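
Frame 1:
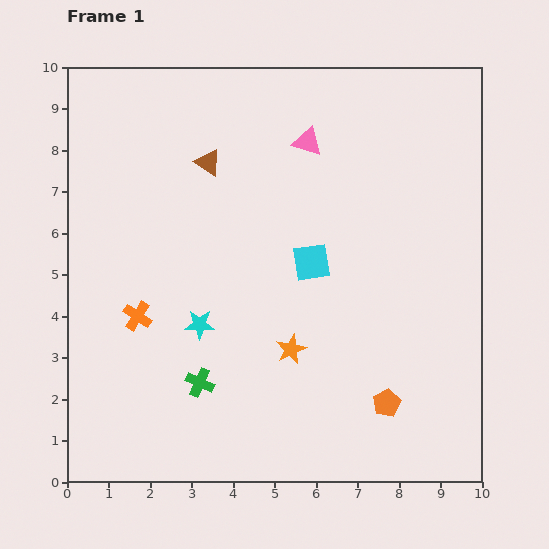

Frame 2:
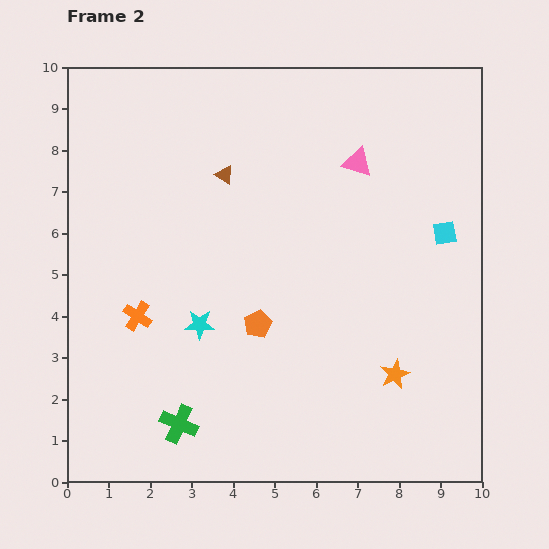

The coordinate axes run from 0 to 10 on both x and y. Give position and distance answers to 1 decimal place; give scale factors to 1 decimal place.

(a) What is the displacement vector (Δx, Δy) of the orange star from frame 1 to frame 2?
(2.5, -0.6)

The orange star was at (5.4, 3.2) in frame 1 and (7.9, 2.6) in frame 2.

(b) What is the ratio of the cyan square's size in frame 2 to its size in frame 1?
0.6×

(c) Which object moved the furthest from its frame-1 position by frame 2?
the orange pentagon

(moved 3.6; next 3.3)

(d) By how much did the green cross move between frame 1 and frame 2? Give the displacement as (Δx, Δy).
(-0.5, -1.0)

The green cross was at (3.2, 2.4) in frame 1 and (2.7, 1.4) in frame 2.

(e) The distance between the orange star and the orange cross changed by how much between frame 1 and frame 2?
+2.6

Distance in frame 1: 3.8. Distance in frame 2: 6.4.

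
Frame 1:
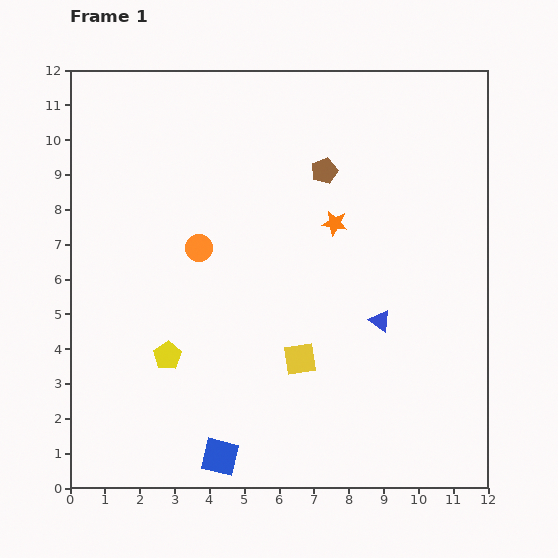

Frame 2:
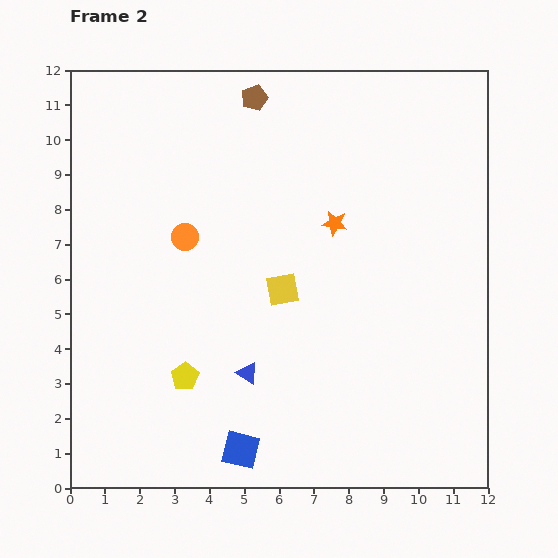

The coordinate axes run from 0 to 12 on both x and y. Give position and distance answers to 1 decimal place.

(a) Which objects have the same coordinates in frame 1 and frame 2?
the orange star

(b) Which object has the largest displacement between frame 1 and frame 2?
the blue triangle

(moved 4.1; next 2.9)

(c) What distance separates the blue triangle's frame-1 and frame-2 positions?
4.1

The blue triangle moved from (8.9, 4.8) to (5.1, 3.3), a distance of √(3.8² + 1.5²) ≈ 4.1.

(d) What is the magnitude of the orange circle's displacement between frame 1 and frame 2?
0.5

The orange circle moved from (3.7, 6.9) to (3.3, 7.2), a distance of √(0.4² + 0.3²) ≈ 0.5.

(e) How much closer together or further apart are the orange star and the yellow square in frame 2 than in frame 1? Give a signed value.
-1.6

Distance in frame 1: 4.0. Distance in frame 2: 2.4.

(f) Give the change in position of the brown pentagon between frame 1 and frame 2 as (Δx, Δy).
(-2.0, 2.1)

The brown pentagon was at (7.3, 9.1) in frame 1 and (5.3, 11.2) in frame 2.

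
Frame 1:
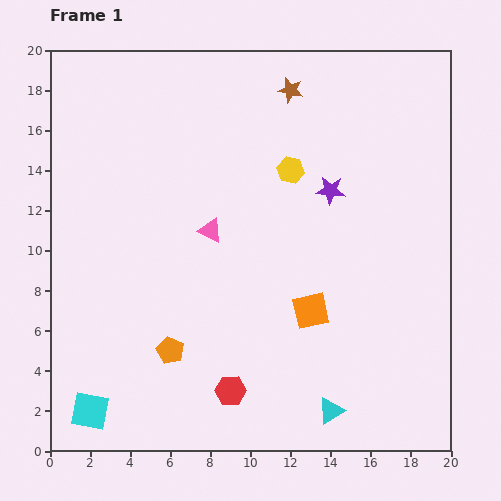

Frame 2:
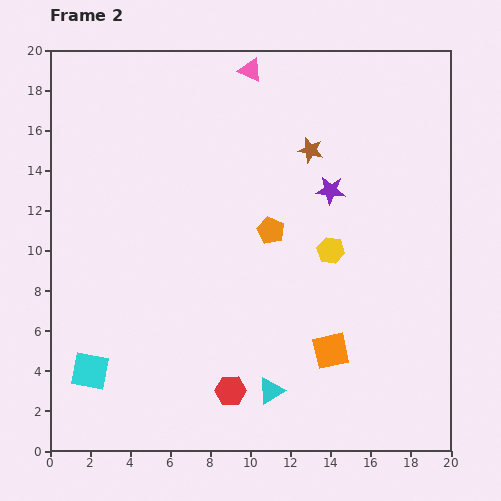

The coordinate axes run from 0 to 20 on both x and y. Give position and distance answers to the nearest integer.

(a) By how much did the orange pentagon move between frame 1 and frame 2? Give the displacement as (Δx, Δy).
(5, 6)

The orange pentagon was at (6, 5) in frame 1 and (11, 11) in frame 2.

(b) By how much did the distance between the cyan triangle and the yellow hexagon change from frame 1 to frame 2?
-4

Distance in frame 1: 12. Distance in frame 2: 8.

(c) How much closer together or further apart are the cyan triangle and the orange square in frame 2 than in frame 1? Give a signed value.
-1

Distance in frame 1: 5. Distance in frame 2: 4.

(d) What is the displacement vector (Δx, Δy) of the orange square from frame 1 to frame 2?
(1, -2)

The orange square was at (13, 7) in frame 1 and (14, 5) in frame 2.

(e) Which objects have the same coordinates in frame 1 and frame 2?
the purple star, the red hexagon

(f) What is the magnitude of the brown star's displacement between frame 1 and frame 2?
3

The brown star moved from (12, 18) to (13, 15), a distance of √(1² + 3²) ≈ 3.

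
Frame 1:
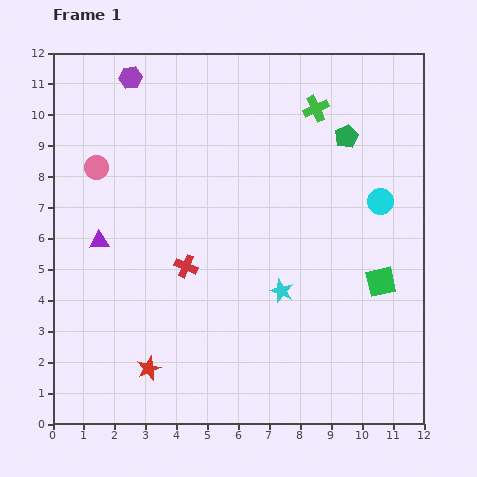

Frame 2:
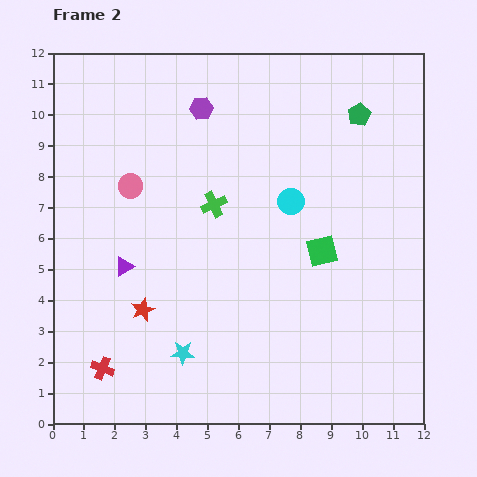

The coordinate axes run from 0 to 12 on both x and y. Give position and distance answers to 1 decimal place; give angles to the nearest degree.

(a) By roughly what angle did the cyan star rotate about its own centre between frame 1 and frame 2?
19° counter-clockwise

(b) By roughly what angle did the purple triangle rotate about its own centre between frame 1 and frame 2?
26° counter-clockwise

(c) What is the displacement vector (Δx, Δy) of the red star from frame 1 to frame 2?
(-0.2, 1.9)

The red star was at (3.1, 1.8) in frame 1 and (2.9, 3.7) in frame 2.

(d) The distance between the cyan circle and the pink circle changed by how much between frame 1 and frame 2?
-4.1

Distance in frame 1: 9.3. Distance in frame 2: 5.2.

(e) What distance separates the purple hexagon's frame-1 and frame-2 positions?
2.5

The purple hexagon moved from (2.5, 11.2) to (4.8, 10.2), a distance of √(2.3² + 1.0²) ≈ 2.5.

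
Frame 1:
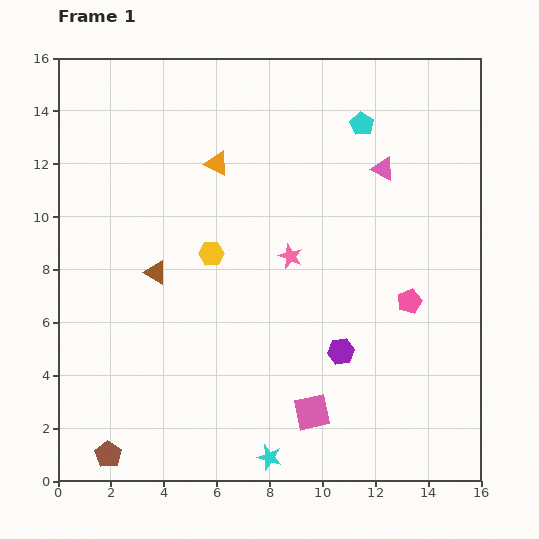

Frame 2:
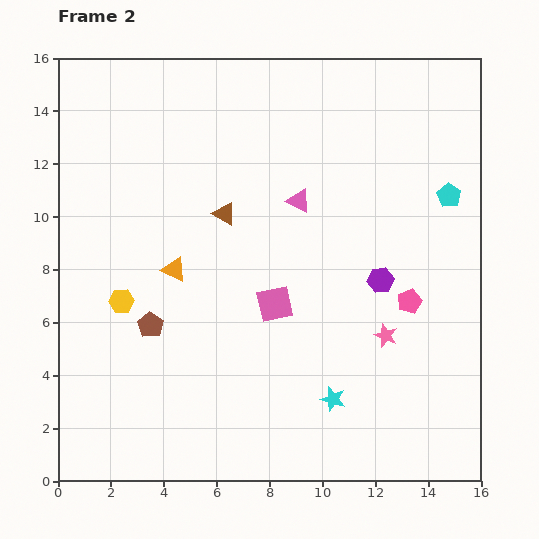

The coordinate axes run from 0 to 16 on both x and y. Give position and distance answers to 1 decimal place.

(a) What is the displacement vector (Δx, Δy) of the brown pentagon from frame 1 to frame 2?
(1.6, 4.9)

The brown pentagon was at (1.9, 1.0) in frame 1 and (3.5, 5.9) in frame 2.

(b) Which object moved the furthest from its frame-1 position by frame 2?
the brown pentagon

(moved 5.2; next 4.7)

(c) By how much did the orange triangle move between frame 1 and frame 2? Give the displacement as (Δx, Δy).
(-1.6, -4.0)

The orange triangle was at (6.0, 12.0) in frame 1 and (4.4, 8.0) in frame 2.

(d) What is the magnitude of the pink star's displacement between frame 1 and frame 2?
4.7

The pink star moved from (8.8, 8.5) to (12.4, 5.5), a distance of √(3.6² + 3.0²) ≈ 4.7.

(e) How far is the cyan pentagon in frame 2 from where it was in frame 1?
4.3

The cyan pentagon moved from (11.5, 13.5) to (14.8, 10.8), a distance of √(3.3² + 2.7²) ≈ 4.3.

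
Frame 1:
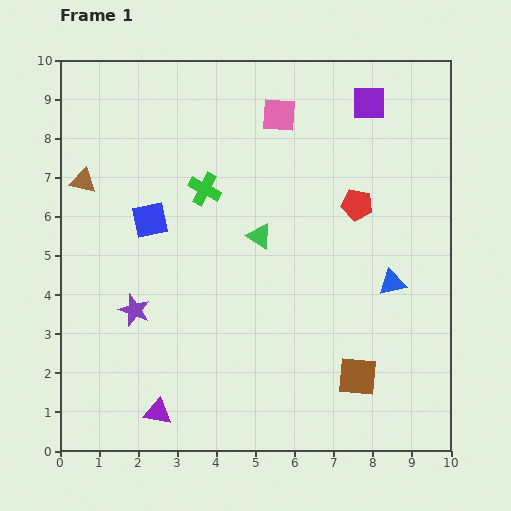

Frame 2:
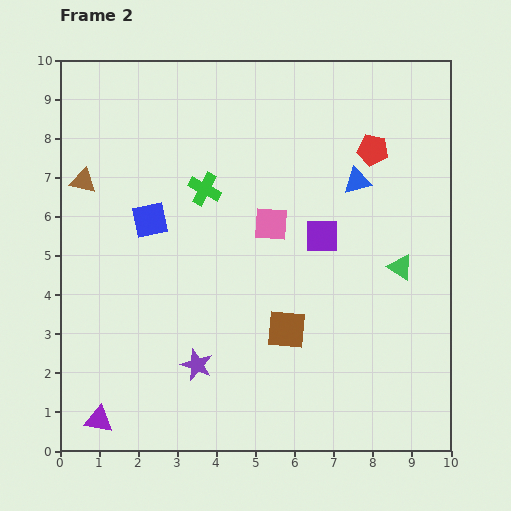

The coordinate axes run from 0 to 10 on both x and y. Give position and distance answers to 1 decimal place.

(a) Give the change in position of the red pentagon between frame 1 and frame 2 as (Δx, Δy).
(0.4, 1.4)

The red pentagon was at (7.6, 6.3) in frame 1 and (8.0, 7.7) in frame 2.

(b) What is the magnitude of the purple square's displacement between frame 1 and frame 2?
3.6

The purple square moved from (7.9, 8.9) to (6.7, 5.5), a distance of √(1.2² + 3.4²) ≈ 3.6.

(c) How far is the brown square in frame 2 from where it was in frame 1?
2.2

The brown square moved from (7.6, 1.9) to (5.8, 3.1), a distance of √(1.8² + 1.2²) ≈ 2.2.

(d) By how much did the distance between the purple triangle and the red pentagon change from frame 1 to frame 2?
+2.4

Distance in frame 1: 7.4. Distance in frame 2: 9.8.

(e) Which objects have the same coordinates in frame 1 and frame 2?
the brown triangle, the green cross, the blue square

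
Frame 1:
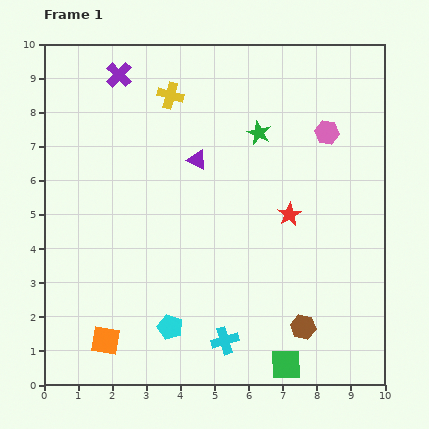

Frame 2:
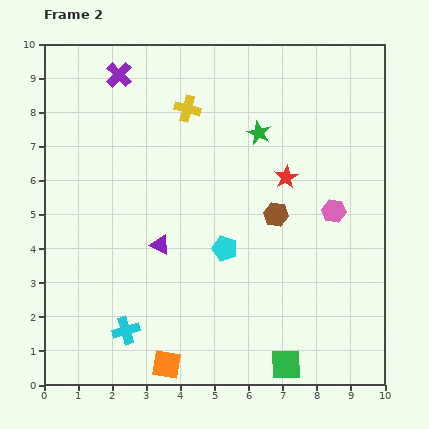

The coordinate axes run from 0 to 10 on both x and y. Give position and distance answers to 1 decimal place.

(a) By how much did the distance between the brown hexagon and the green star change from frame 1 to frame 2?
-3.3

Distance in frame 1: 5.8. Distance in frame 2: 2.5.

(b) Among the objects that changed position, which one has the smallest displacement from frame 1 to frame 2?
the yellow cross

(moved 0.6)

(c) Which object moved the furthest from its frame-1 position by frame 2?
the brown hexagon

(moved 3.4; next 2.9)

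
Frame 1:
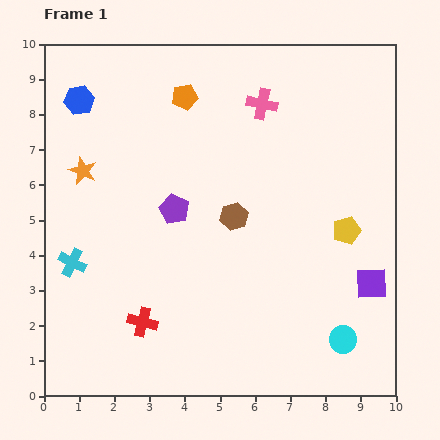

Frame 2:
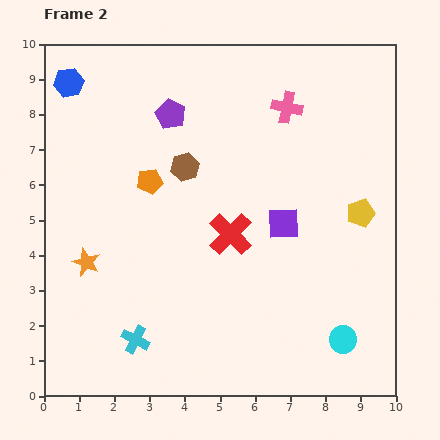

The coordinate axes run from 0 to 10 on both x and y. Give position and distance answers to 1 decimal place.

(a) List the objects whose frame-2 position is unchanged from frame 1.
the cyan circle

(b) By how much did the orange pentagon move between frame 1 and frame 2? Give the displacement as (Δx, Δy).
(-1.0, -2.4)

The orange pentagon was at (4.0, 8.5) in frame 1 and (3.0, 6.1) in frame 2.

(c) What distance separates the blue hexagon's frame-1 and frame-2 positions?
0.6

The blue hexagon moved from (1.0, 8.4) to (0.7, 8.9), a distance of √(0.3² + 0.5²) ≈ 0.6.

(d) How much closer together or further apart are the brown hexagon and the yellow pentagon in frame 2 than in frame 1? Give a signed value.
+2.0

Distance in frame 1: 3.2. Distance in frame 2: 5.2.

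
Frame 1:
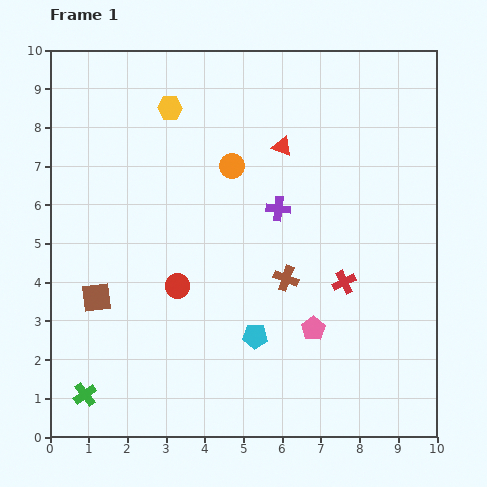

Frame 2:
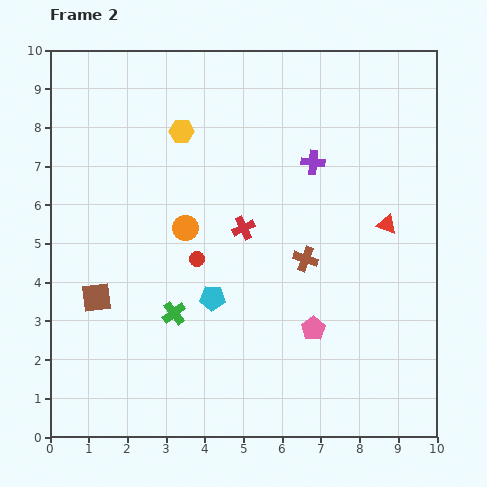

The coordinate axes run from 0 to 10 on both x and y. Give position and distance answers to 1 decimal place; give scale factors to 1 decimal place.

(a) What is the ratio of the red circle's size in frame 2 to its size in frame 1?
0.6×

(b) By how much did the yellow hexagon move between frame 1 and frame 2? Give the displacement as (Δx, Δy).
(0.3, -0.6)

The yellow hexagon was at (3.1, 8.5) in frame 1 and (3.4, 7.9) in frame 2.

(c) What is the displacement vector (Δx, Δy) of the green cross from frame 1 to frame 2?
(2.3, 2.1)

The green cross was at (0.9, 1.1) in frame 1 and (3.2, 3.2) in frame 2.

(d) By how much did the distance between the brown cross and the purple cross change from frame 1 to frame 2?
+0.7

Distance in frame 1: 1.8. Distance in frame 2: 2.5.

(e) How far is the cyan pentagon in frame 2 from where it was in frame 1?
1.5

The cyan pentagon moved from (5.3, 2.6) to (4.2, 3.6), a distance of √(1.1² + 1.0²) ≈ 1.5.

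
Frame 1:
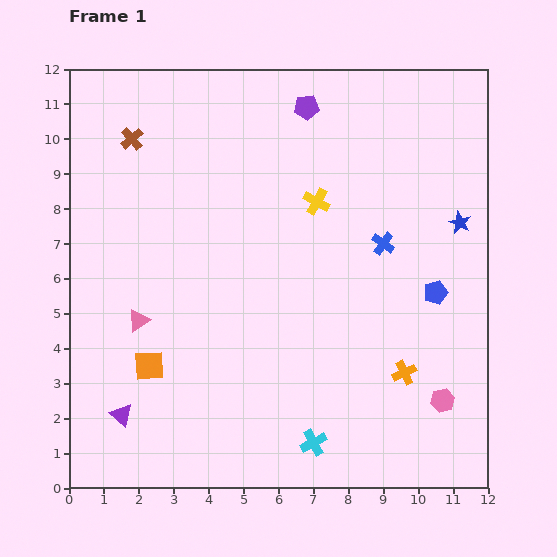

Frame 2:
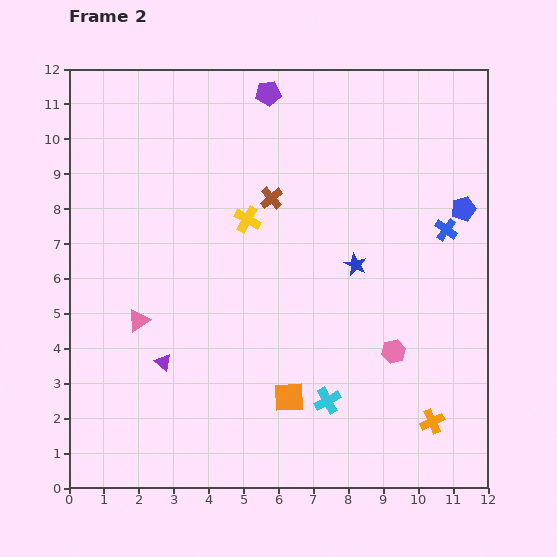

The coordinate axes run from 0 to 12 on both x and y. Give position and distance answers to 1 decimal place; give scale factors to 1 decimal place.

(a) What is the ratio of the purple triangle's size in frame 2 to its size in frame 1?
0.7×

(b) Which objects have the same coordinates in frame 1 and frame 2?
the pink triangle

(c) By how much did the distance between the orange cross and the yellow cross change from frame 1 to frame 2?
+2.4

Distance in frame 1: 5.5. Distance in frame 2: 7.9.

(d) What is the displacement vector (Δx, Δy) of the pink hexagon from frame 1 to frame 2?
(-1.4, 1.4)

The pink hexagon was at (10.7, 2.5) in frame 1 and (9.3, 3.9) in frame 2.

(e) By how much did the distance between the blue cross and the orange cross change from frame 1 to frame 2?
+1.8

Distance in frame 1: 3.7. Distance in frame 2: 5.5.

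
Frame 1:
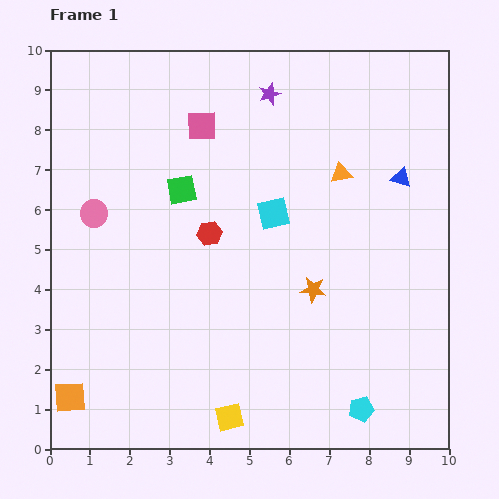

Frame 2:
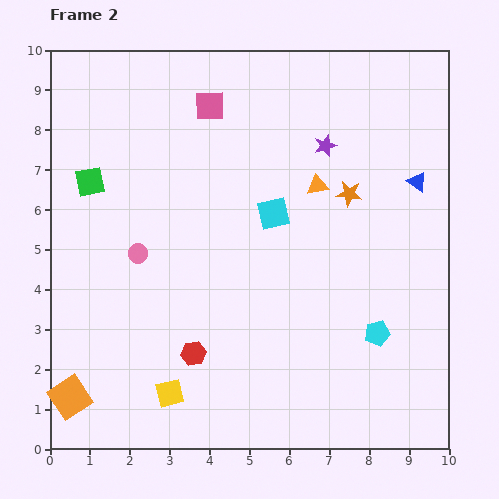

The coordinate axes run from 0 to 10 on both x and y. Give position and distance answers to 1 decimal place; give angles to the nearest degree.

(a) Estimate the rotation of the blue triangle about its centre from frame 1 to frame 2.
17° clockwise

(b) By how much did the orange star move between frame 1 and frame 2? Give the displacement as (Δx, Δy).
(0.9, 2.4)

The orange star was at (6.6, 4.0) in frame 1 and (7.5, 6.4) in frame 2.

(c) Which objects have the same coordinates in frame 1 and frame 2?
the cyan square, the orange square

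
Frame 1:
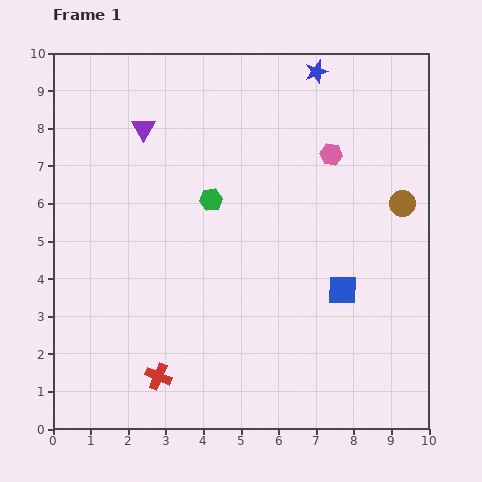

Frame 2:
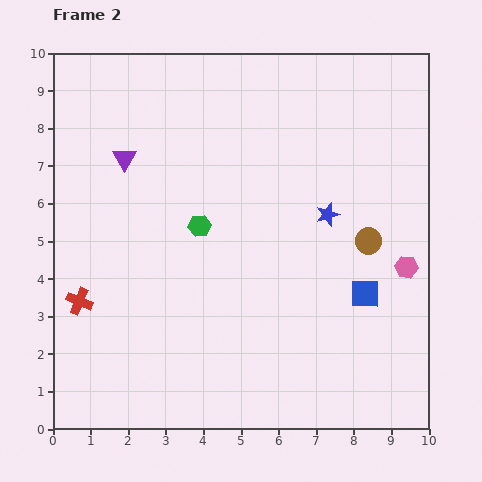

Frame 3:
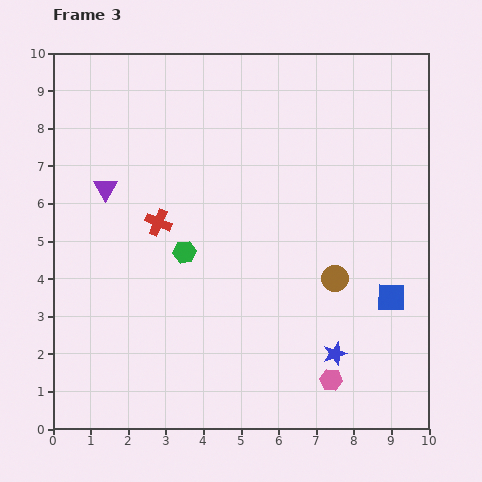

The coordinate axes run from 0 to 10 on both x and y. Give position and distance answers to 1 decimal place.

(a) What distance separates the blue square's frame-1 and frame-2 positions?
0.6

The blue square moved from (7.7, 3.7) to (8.3, 3.6), a distance of √(0.6² + 0.1²) ≈ 0.6.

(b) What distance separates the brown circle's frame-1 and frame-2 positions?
1.3

The brown circle moved from (9.3, 6.0) to (8.4, 5.0), a distance of √(0.9² + 1.0²) ≈ 1.3.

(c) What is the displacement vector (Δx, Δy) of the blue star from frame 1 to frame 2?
(0.3, -3.8)

The blue star was at (7.0, 9.5) in frame 1 and (7.3, 5.7) in frame 2.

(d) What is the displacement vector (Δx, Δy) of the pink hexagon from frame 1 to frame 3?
(0.0, -6.0)

The pink hexagon was at (7.4, 7.3) in frame 1 and (7.4, 1.3) in frame 3.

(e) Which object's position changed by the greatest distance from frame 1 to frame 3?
the blue star

(moved 7.5; next 6.0)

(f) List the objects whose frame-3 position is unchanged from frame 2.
none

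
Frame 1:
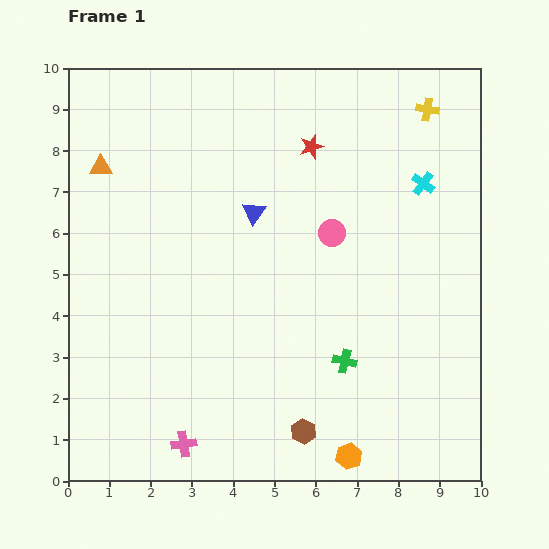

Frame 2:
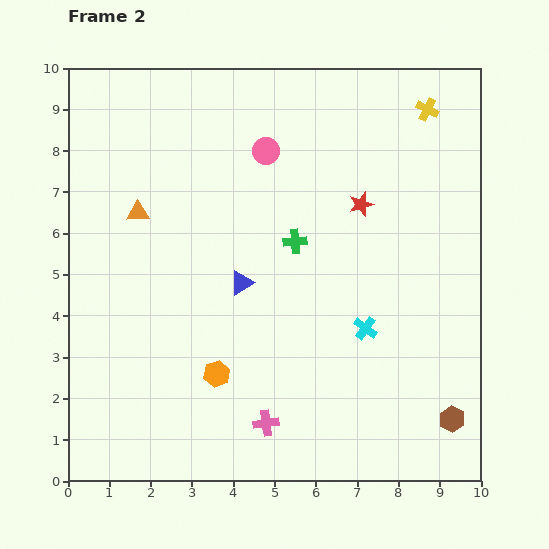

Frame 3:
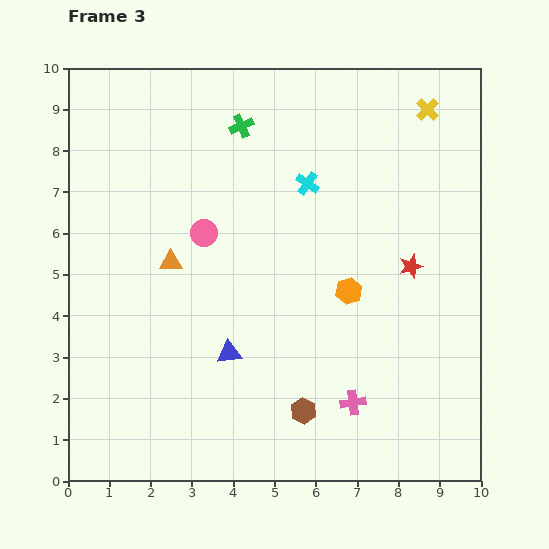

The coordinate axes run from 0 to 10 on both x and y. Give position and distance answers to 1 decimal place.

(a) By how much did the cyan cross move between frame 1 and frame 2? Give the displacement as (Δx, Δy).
(-1.4, -3.5)

The cyan cross was at (8.6, 7.2) in frame 1 and (7.2, 3.7) in frame 2.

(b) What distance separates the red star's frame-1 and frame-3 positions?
3.8

The red star moved from (5.9, 8.1) to (8.3, 5.2), a distance of √(2.4² + 2.9²) ≈ 3.8.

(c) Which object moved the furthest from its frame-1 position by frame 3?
the green cross

(moved 6.2; next 4.2)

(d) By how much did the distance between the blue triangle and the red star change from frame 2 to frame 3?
+1.4

Distance in frame 2: 3.5. Distance in frame 3: 4.9.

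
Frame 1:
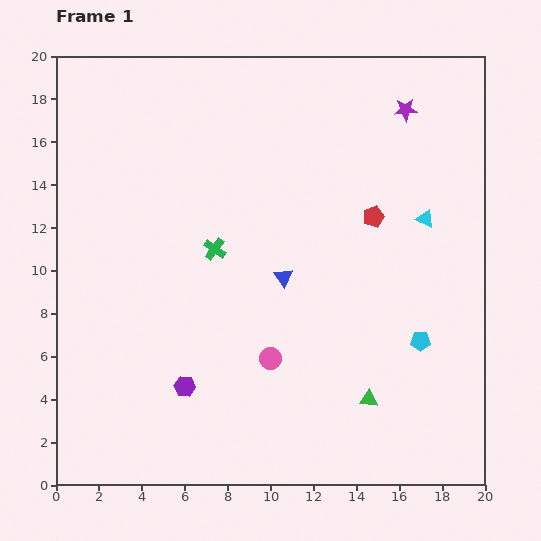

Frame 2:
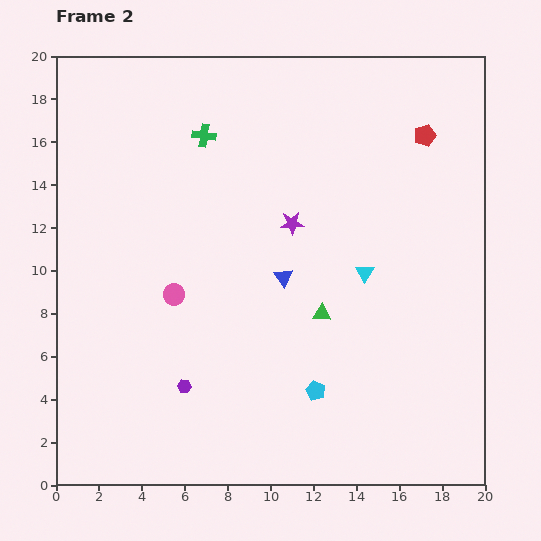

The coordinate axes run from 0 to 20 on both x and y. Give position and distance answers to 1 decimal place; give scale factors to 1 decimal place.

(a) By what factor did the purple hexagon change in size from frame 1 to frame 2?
0.7×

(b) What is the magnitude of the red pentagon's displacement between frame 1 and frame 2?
4.5

The red pentagon moved from (14.8, 12.5) to (17.2, 16.3), a distance of √(2.4² + 3.8²) ≈ 4.5.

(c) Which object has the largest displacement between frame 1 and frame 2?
the purple star

(moved 7.5; next 5.4)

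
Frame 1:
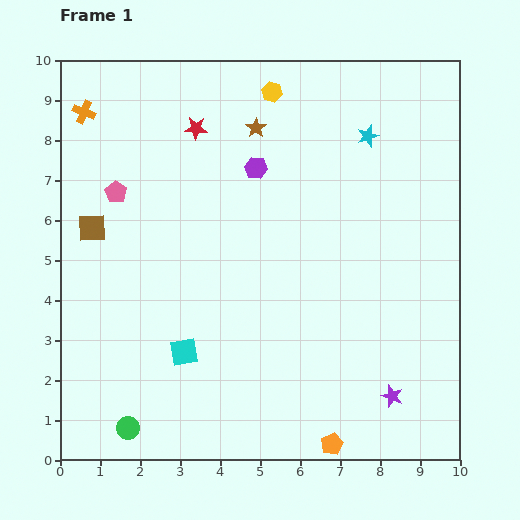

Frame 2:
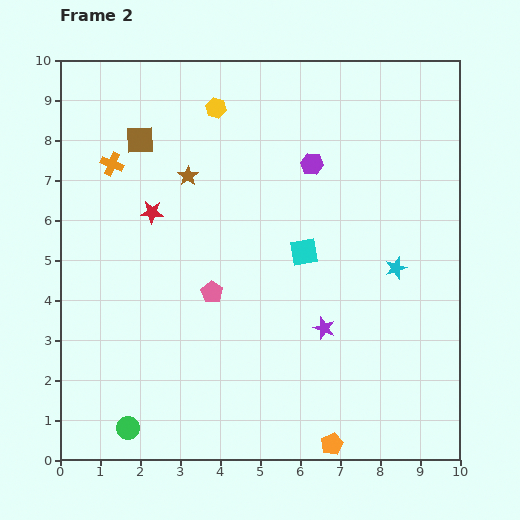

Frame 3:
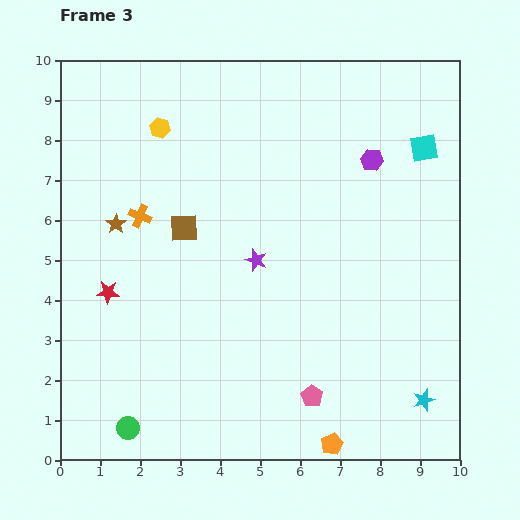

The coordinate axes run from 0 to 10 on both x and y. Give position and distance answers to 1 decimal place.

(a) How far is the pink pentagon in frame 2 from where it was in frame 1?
3.5

The pink pentagon moved from (1.4, 6.7) to (3.8, 4.2), a distance of √(2.4² + 2.5²) ≈ 3.5.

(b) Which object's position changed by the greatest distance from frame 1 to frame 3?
the cyan square

(moved 7.9; next 7.1)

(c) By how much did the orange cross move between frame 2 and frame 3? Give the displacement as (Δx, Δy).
(0.7, -1.3)

The orange cross was at (1.3, 7.4) in frame 2 and (2.0, 6.1) in frame 3.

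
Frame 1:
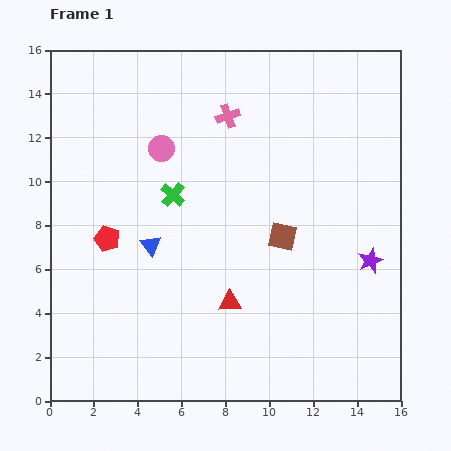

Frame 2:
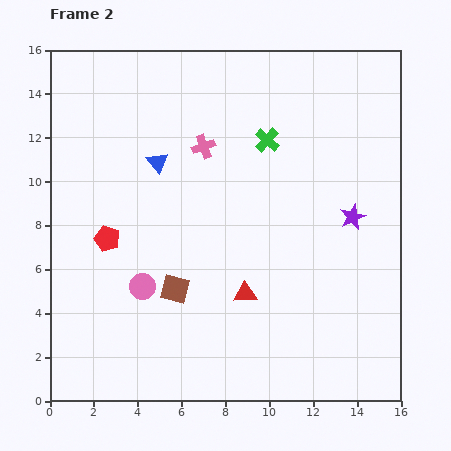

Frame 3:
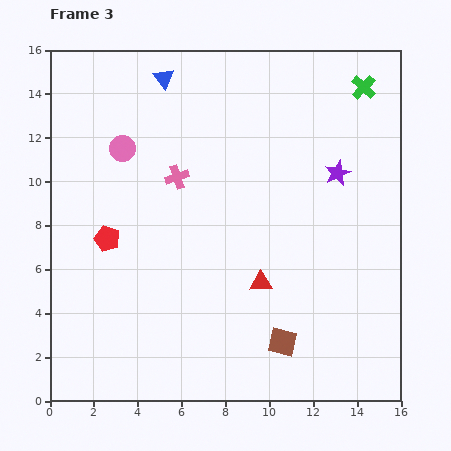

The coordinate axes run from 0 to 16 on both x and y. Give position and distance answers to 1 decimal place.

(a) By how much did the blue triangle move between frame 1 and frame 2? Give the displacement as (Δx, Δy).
(0.3, 3.8)

The blue triangle was at (4.6, 7.1) in frame 1 and (4.9, 10.9) in frame 2.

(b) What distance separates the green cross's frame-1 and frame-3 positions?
10.0

The green cross moved from (5.6, 9.4) to (14.3, 14.3), a distance of √(8.7² + 4.9²) ≈ 10.0.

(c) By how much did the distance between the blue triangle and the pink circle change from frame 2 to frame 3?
-2.0

Distance in frame 2: 5.7. Distance in frame 3: 3.7.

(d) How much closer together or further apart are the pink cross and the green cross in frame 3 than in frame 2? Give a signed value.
+6.5

Distance in frame 2: 2.9. Distance in frame 3: 9.4.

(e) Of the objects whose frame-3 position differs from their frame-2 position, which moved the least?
the red triangle

(moved 0.9)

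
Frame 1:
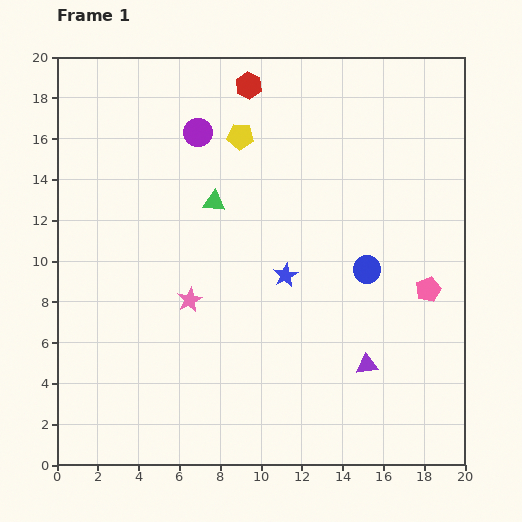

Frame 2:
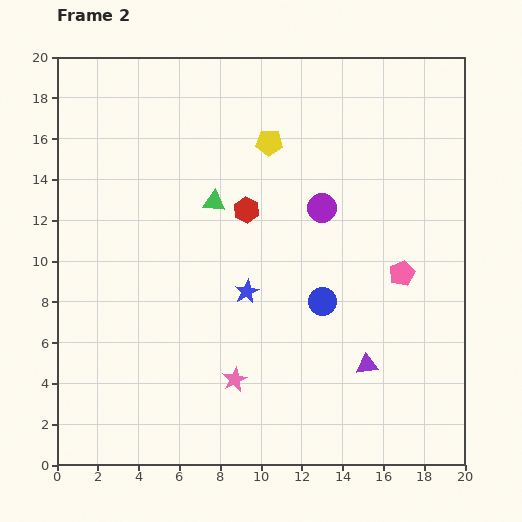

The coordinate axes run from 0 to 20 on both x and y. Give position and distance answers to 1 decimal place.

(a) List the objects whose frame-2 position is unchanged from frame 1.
the purple triangle, the green triangle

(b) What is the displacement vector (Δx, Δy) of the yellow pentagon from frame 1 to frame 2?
(1.4, -0.3)

The yellow pentagon was at (9.0, 16.1) in frame 1 and (10.4, 15.8) in frame 2.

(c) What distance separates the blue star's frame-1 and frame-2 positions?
2.1

The blue star moved from (11.2, 9.3) to (9.3, 8.5), a distance of √(1.9² + 0.8²) ≈ 2.1.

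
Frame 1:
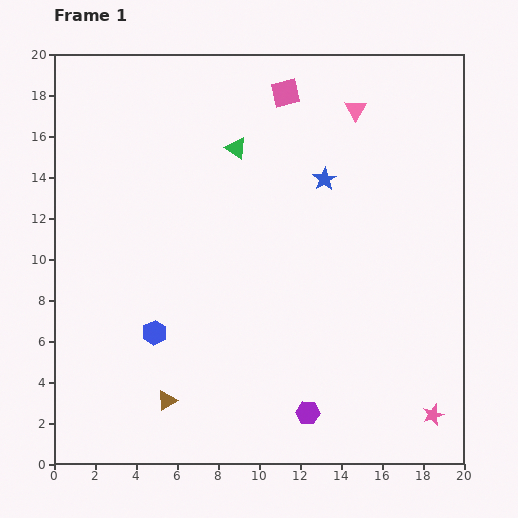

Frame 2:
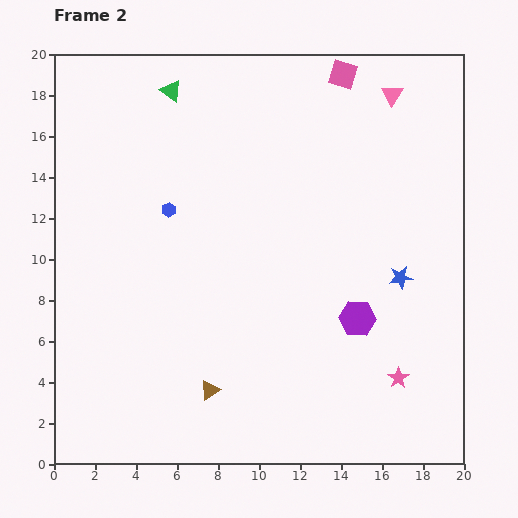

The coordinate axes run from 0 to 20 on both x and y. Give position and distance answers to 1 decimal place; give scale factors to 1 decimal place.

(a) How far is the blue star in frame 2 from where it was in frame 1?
6.1

The blue star moved from (13.2, 13.9) to (16.9, 9.1), a distance of √(3.7² + 4.8²) ≈ 6.1.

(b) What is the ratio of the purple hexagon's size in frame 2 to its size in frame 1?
1.5×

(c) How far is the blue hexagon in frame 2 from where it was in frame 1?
6.0

The blue hexagon moved from (4.9, 6.4) to (5.6, 12.4), a distance of √(0.7² + 6.0²) ≈ 6.0.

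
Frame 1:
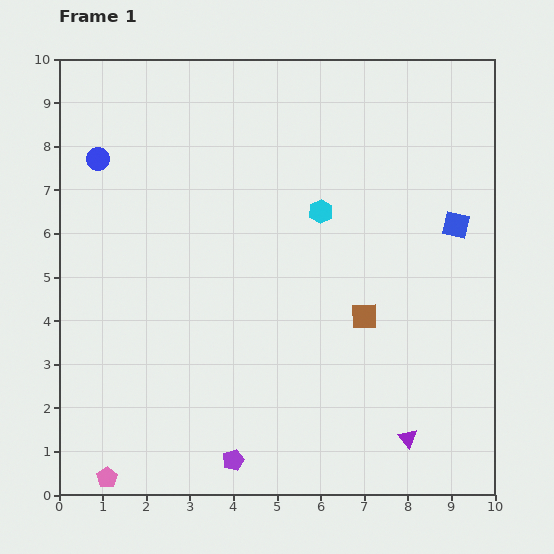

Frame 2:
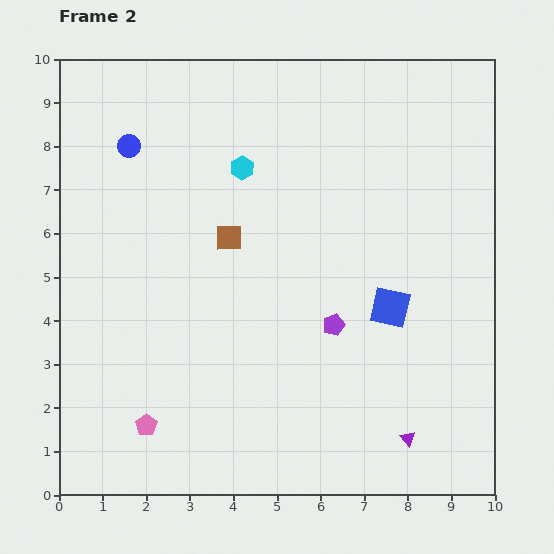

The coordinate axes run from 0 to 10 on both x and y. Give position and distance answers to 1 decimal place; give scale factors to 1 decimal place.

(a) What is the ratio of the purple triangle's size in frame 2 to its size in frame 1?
0.8×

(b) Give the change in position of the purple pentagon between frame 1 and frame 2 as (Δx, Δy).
(2.3, 3.1)

The purple pentagon was at (4.0, 0.8) in frame 1 and (6.3, 3.9) in frame 2.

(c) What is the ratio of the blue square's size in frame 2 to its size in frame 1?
1.5×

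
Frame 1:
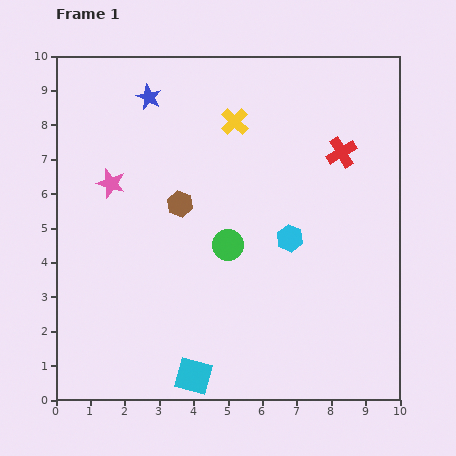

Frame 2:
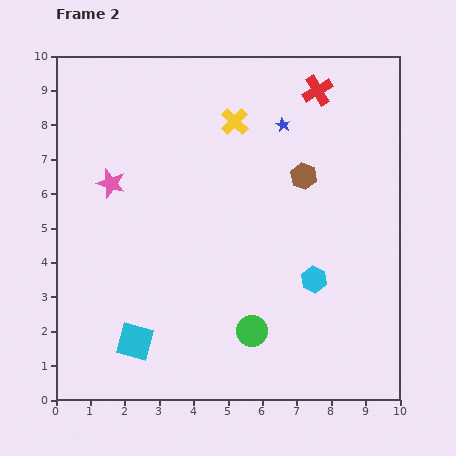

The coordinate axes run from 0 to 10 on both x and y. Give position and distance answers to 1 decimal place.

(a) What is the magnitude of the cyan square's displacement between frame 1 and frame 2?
2.0

The cyan square moved from (4.0, 0.7) to (2.3, 1.7), a distance of √(1.7² + 1.0²) ≈ 2.0.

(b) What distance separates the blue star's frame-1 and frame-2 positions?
4.0

The blue star moved from (2.7, 8.8) to (6.6, 8.0), a distance of √(3.9² + 0.8²) ≈ 4.0.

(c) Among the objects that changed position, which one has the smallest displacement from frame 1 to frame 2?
the cyan hexagon

(moved 1.4)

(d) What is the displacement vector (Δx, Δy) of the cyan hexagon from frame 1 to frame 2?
(0.7, -1.2)

The cyan hexagon was at (6.8, 4.7) in frame 1 and (7.5, 3.5) in frame 2.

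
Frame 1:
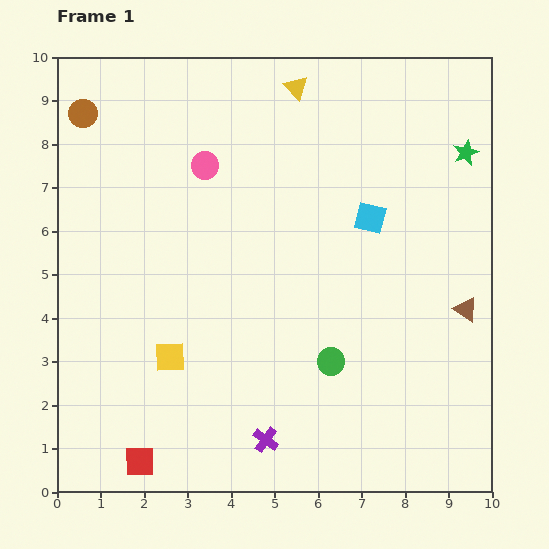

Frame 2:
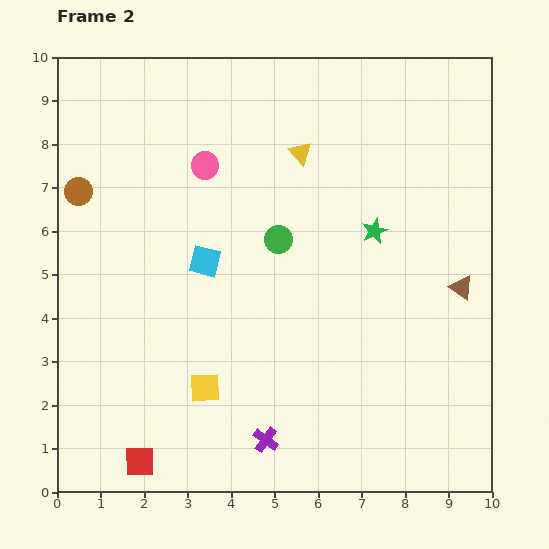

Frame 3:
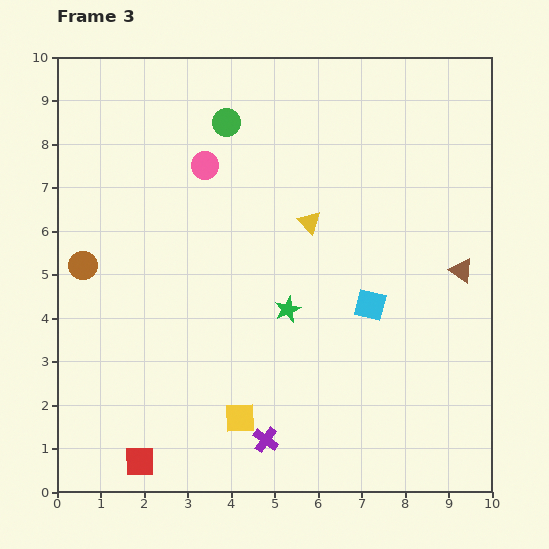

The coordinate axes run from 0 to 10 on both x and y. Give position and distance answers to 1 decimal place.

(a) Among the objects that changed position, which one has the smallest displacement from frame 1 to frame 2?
the brown triangle

(moved 0.5)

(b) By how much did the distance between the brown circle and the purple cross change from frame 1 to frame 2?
-1.5

Distance in frame 1: 8.6. Distance in frame 2: 7.1.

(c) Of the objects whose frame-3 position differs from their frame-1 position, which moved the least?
the brown triangle

(moved 0.9)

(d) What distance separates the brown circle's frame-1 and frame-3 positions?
3.5

The brown circle moved from (0.6, 8.7) to (0.6, 5.2), a distance of √(0.0² + 3.5²) ≈ 3.5.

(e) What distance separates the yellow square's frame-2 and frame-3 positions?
1.1

The yellow square moved from (3.4, 2.4) to (4.2, 1.7), a distance of √(0.8² + 0.7²) ≈ 1.1.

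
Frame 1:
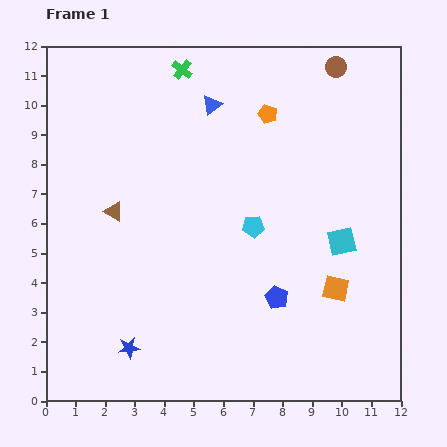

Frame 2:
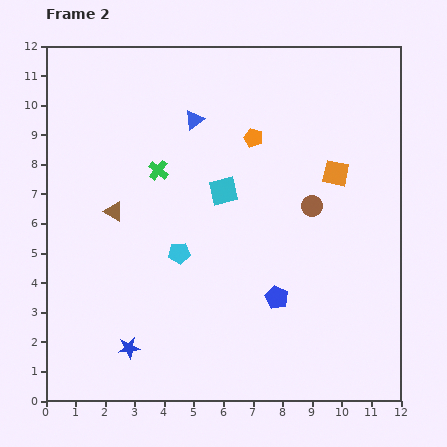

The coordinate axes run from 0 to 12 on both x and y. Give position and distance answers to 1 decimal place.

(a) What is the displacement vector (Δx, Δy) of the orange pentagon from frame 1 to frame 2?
(-0.5, -0.8)

The orange pentagon was at (7.5, 9.7) in frame 1 and (7.0, 8.9) in frame 2.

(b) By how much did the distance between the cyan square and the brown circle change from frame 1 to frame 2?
-2.9

Distance in frame 1: 5.9. Distance in frame 2: 3.0.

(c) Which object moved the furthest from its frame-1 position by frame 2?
the brown circle

(moved 4.8; next 4.3)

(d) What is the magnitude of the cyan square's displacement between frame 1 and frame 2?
4.3

The cyan square moved from (10.0, 5.4) to (6.0, 7.1), a distance of √(4.0² + 1.7²) ≈ 4.3.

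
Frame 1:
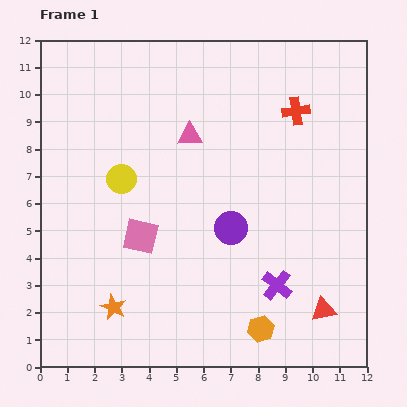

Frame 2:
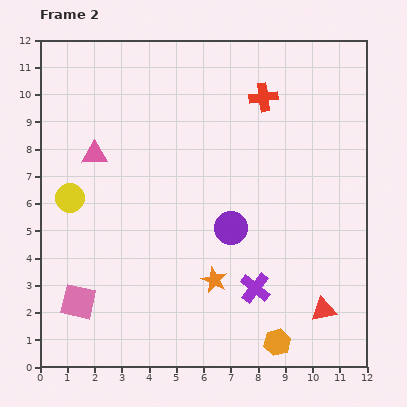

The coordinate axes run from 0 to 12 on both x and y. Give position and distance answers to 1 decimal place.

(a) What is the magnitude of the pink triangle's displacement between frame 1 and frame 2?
3.6

The pink triangle moved from (5.5, 8.5) to (2.0, 7.8), a distance of √(3.5² + 0.7²) ≈ 3.6.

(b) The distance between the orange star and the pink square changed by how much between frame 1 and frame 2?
+2.3

Distance in frame 1: 2.8. Distance in frame 2: 5.1.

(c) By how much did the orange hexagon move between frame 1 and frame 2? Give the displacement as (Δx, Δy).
(0.6, -0.5)

The orange hexagon was at (8.1, 1.4) in frame 1 and (8.7, 0.9) in frame 2.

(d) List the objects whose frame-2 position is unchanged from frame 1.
the purple circle, the red triangle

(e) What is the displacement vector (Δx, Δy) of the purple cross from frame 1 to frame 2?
(-0.8, -0.1)

The purple cross was at (8.7, 3.0) in frame 1 and (7.9, 2.9) in frame 2.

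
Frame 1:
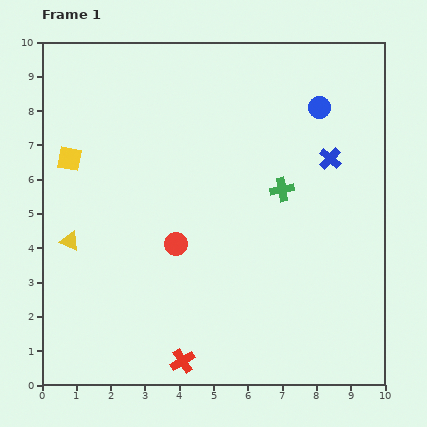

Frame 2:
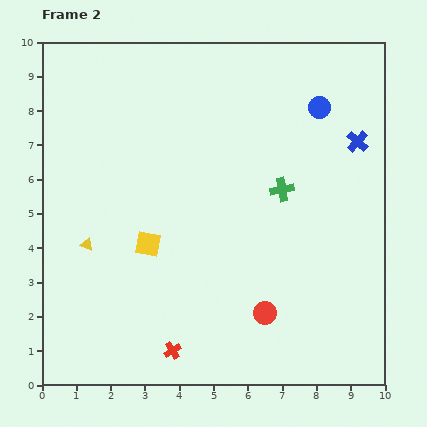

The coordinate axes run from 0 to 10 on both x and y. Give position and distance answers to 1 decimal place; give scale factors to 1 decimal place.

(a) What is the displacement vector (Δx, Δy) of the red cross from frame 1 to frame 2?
(-0.3, 0.3)

The red cross was at (4.1, 0.7) in frame 1 and (3.8, 1.0) in frame 2.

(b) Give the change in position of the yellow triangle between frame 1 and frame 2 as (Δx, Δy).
(0.5, -0.1)

The yellow triangle was at (0.8, 4.2) in frame 1 and (1.3, 4.1) in frame 2.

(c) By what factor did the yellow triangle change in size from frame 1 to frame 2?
0.7×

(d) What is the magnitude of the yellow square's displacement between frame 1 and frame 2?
3.4

The yellow square moved from (0.8, 6.6) to (3.1, 4.1), a distance of √(2.3² + 2.5²) ≈ 3.4.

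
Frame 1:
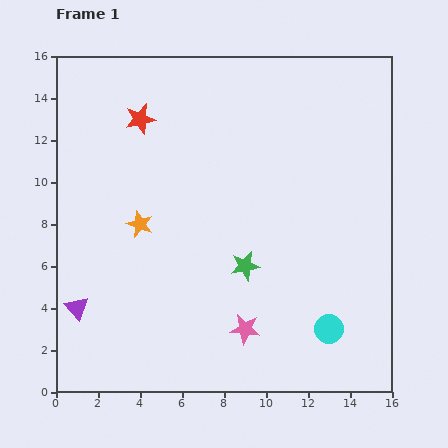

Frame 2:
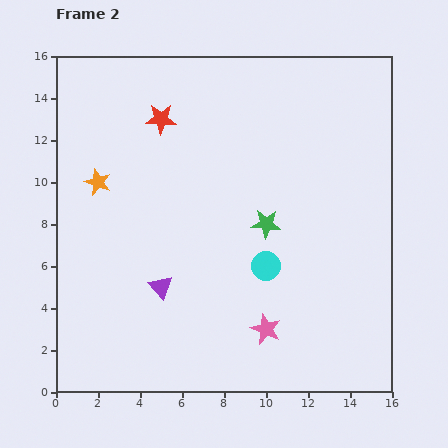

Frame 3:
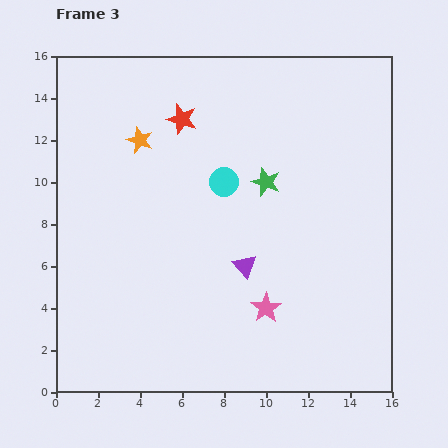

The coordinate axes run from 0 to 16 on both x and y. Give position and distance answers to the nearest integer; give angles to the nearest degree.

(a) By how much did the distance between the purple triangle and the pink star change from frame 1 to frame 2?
-3

Distance in frame 1: 8. Distance in frame 2: 5.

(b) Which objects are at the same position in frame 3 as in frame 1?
none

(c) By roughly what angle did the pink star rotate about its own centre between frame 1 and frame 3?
31° clockwise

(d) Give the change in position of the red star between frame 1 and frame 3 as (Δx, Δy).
(2, 0)

The red star was at (4, 13) in frame 1 and (6, 13) in frame 3.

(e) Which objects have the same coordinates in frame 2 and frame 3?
none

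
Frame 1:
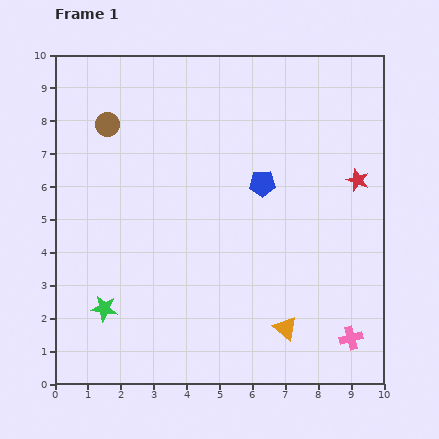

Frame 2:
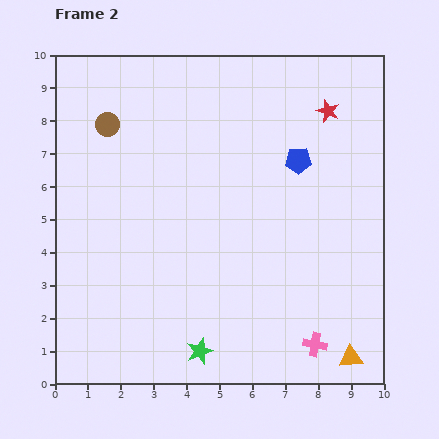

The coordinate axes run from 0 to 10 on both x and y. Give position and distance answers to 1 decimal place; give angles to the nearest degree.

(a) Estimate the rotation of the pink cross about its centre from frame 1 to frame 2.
26° clockwise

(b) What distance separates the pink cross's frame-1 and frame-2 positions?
1.1

The pink cross moved from (9.0, 1.4) to (7.9, 1.2), a distance of √(1.1² + 0.2²) ≈ 1.1.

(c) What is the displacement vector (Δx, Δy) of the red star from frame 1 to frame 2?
(-0.9, 2.1)

The red star was at (9.2, 6.2) in frame 1 and (8.3, 8.3) in frame 2.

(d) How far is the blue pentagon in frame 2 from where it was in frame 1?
1.3

The blue pentagon moved from (6.3, 6.1) to (7.4, 6.8), a distance of √(1.1² + 0.7²) ≈ 1.3.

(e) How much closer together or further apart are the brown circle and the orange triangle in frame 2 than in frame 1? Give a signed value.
+2.1

Distance in frame 1: 8.2. Distance in frame 2: 10.3.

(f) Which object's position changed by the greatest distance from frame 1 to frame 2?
the green star

(moved 3.2; next 2.3)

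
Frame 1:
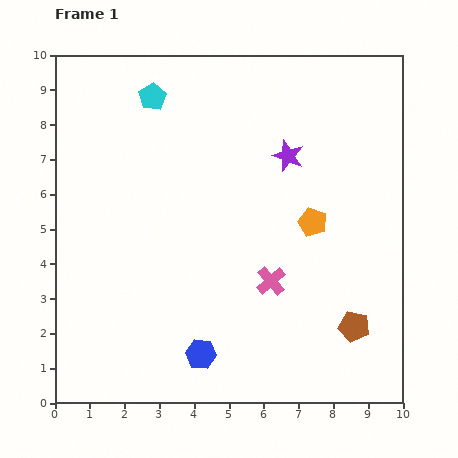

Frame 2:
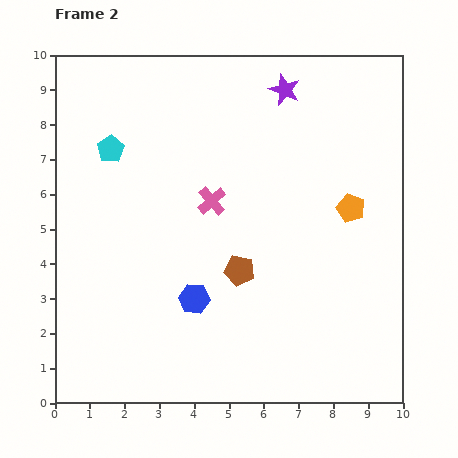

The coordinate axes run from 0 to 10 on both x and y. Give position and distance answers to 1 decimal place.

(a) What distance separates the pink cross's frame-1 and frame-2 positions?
2.9

The pink cross moved from (6.2, 3.5) to (4.5, 5.8), a distance of √(1.7² + 2.3²) ≈ 2.9.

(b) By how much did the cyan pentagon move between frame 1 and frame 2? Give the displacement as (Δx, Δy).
(-1.2, -1.5)

The cyan pentagon was at (2.8, 8.8) in frame 1 and (1.6, 7.3) in frame 2.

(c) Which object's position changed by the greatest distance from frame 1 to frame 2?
the brown pentagon

(moved 3.7; next 2.9)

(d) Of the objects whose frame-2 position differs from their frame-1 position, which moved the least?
the orange pentagon

(moved 1.2)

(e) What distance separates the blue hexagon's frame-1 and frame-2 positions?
1.6

The blue hexagon moved from (4.2, 1.4) to (4.0, 3.0), a distance of √(0.2² + 1.6²) ≈ 1.6.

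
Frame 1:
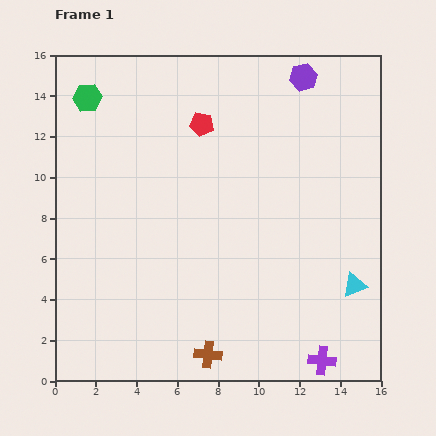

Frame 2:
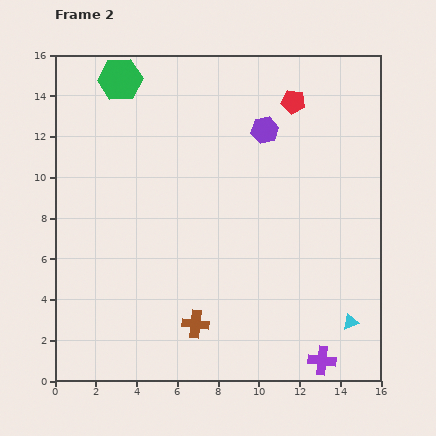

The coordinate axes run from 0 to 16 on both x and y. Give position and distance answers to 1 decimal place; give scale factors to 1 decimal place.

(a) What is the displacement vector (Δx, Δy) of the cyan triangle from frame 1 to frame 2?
(-0.2, -1.8)

The cyan triangle was at (14.7, 4.7) in frame 1 and (14.5, 2.9) in frame 2.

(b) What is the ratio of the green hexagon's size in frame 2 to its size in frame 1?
1.5×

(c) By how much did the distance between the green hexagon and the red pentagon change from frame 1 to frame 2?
+2.9

Distance in frame 1: 5.7. Distance in frame 2: 8.6.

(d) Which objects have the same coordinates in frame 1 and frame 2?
the purple cross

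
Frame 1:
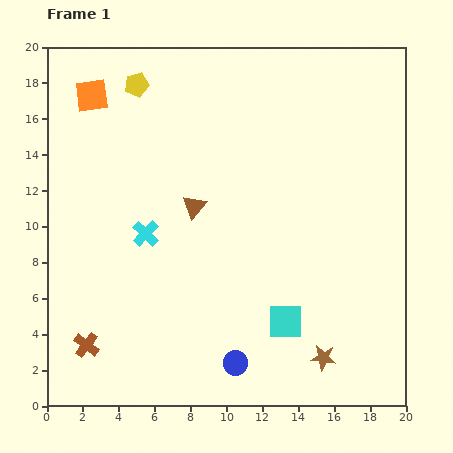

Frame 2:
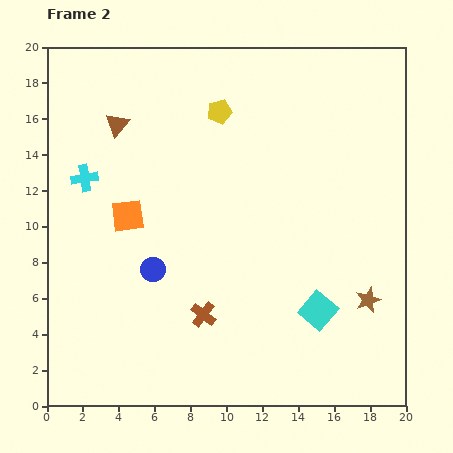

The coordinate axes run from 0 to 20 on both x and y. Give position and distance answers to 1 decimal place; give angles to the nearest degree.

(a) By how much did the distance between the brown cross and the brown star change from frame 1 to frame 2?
-4.0

Distance in frame 1: 13.2. Distance in frame 2: 9.2.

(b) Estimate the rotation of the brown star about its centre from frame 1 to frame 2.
27° counter-clockwise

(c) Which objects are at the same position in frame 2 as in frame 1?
none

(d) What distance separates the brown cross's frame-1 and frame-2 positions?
6.7

The brown cross moved from (2.2, 3.4) to (8.7, 5.1), a distance of √(6.5² + 1.7²) ≈ 6.7.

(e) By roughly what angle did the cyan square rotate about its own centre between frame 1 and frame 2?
40° clockwise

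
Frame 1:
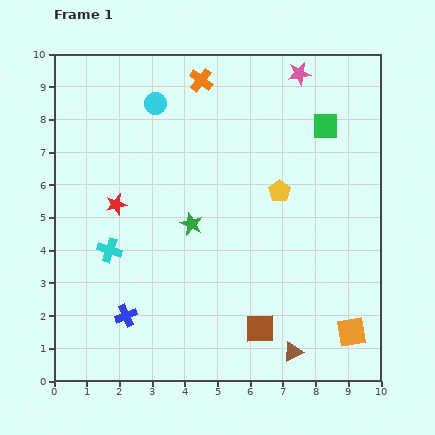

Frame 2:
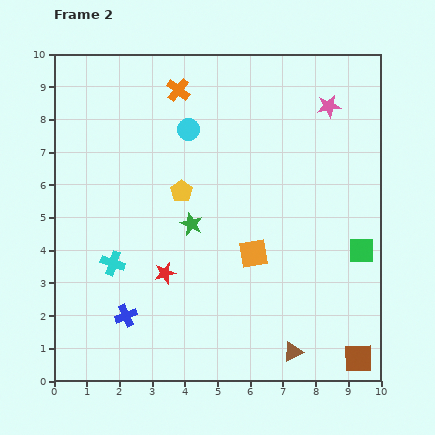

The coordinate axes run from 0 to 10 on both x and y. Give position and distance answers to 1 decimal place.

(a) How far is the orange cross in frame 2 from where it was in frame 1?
0.8

The orange cross moved from (4.5, 9.2) to (3.8, 8.9), a distance of √(0.7² + 0.3²) ≈ 0.8.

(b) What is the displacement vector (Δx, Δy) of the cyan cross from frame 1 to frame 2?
(0.1, -0.4)

The cyan cross was at (1.7, 4.0) in frame 1 and (1.8, 3.6) in frame 2.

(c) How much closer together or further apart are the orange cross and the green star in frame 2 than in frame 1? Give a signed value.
-0.3

Distance in frame 1: 4.4. Distance in frame 2: 4.1.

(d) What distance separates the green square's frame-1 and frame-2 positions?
4.0

The green square moved from (8.3, 7.8) to (9.4, 4.0), a distance of √(1.1² + 3.8²) ≈ 4.0.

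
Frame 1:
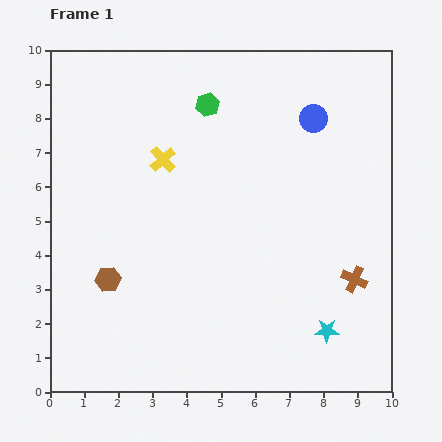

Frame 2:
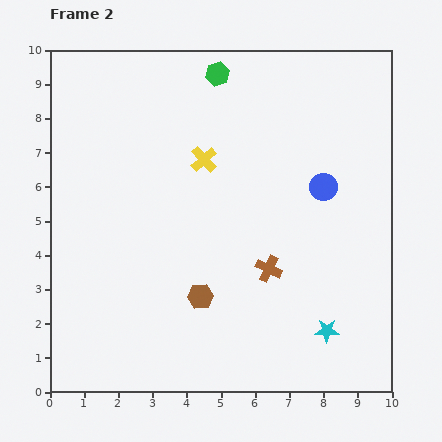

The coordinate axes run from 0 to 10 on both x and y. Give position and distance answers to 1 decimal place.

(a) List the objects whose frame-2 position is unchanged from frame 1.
the cyan star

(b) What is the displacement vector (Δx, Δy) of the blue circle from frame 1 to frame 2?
(0.3, -2.0)

The blue circle was at (7.7, 8.0) in frame 1 and (8.0, 6.0) in frame 2.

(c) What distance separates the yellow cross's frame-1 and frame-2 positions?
1.2

The yellow cross moved from (3.3, 6.8) to (4.5, 6.8), a distance of √(1.2² + 0.0²) ≈ 1.2.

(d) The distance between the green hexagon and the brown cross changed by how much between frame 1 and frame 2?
-0.8

Distance in frame 1: 6.7. Distance in frame 2: 5.9.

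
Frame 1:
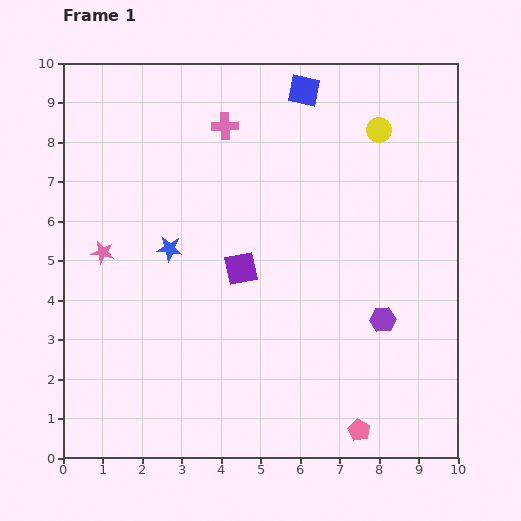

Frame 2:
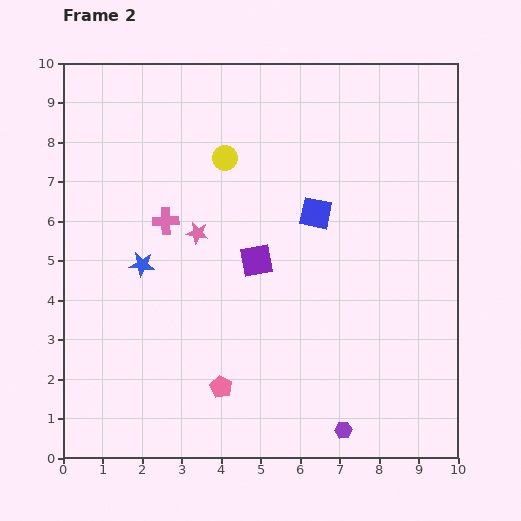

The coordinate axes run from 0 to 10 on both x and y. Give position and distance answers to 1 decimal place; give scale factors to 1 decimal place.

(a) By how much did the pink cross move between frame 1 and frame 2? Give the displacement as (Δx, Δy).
(-1.5, -2.4)

The pink cross was at (4.1, 8.4) in frame 1 and (2.6, 6.0) in frame 2.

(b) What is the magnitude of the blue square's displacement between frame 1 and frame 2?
3.1

The blue square moved from (6.1, 9.3) to (6.4, 6.2), a distance of √(0.3² + 3.1²) ≈ 3.1.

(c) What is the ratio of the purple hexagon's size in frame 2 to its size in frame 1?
0.7×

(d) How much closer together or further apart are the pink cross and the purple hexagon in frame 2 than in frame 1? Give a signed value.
+0.7

Distance in frame 1: 6.3. Distance in frame 2: 7.0.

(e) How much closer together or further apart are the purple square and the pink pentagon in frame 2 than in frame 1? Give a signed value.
-1.8

Distance in frame 1: 5.1. Distance in frame 2: 3.3.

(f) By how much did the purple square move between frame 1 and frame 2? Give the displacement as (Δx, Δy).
(0.4, 0.2)

The purple square was at (4.5, 4.8) in frame 1 and (4.9, 5.0) in frame 2.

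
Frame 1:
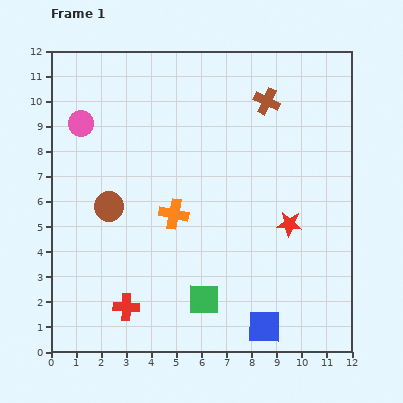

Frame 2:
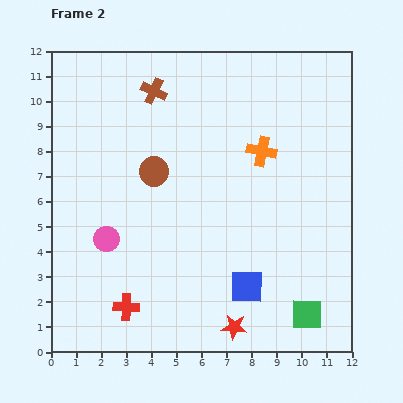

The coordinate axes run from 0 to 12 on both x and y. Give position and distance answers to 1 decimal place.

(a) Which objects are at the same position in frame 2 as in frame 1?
the red cross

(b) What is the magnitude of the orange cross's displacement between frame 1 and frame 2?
4.3

The orange cross moved from (4.9, 5.5) to (8.4, 8.0), a distance of √(3.5² + 2.5²) ≈ 4.3.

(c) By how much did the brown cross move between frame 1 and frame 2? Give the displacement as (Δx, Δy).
(-4.5, 0.4)

The brown cross was at (8.6, 10.0) in frame 1 and (4.1, 10.4) in frame 2.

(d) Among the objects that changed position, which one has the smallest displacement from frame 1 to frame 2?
the blue square

(moved 1.7)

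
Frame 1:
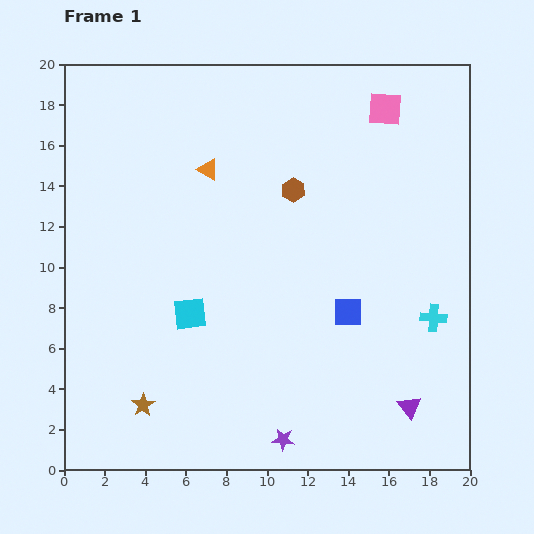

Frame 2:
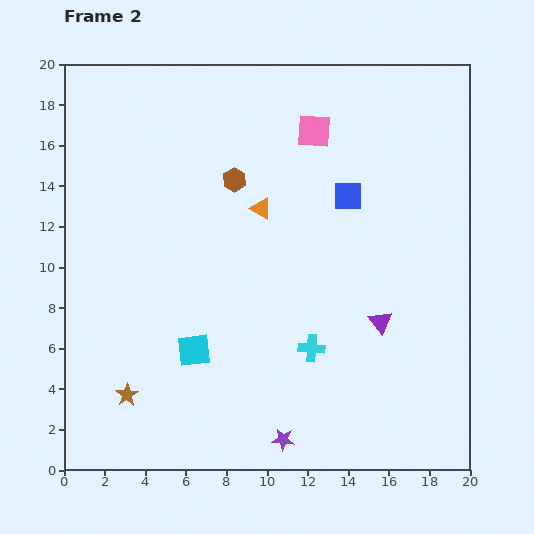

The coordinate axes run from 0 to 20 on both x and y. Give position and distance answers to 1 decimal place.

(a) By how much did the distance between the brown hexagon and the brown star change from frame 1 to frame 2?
-1.0

Distance in frame 1: 12.9. Distance in frame 2: 11.9.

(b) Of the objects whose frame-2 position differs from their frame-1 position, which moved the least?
the brown star

(moved 0.9)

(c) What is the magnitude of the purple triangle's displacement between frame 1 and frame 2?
4.4

The purple triangle moved from (17.0, 3.1) to (15.6, 7.3), a distance of √(1.4² + 4.2²) ≈ 4.4.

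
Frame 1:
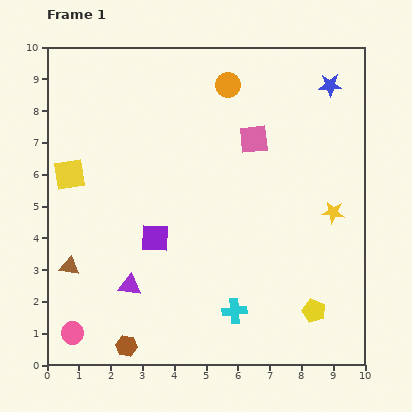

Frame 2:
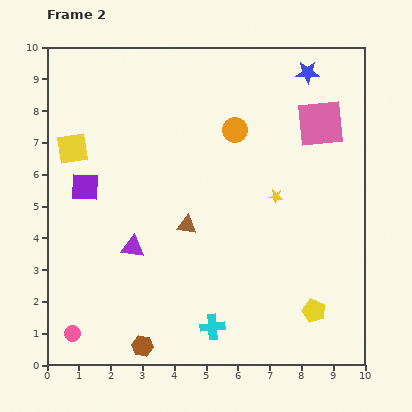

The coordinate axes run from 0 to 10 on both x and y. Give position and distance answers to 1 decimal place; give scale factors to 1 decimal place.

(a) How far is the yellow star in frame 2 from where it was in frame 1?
1.9

The yellow star moved from (9.0, 4.8) to (7.2, 5.3), a distance of √(1.8² + 0.5²) ≈ 1.9.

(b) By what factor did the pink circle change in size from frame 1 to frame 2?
0.7×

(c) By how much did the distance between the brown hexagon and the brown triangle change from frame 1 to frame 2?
+0.9

Distance in frame 1: 3.1. Distance in frame 2: 4.0.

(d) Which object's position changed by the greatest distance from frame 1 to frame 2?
the brown triangle

(moved 3.9; next 2.7)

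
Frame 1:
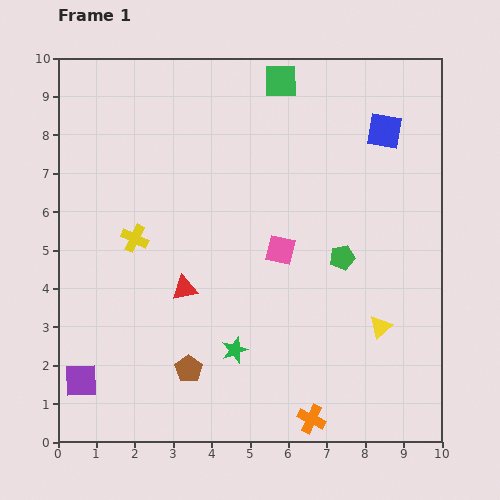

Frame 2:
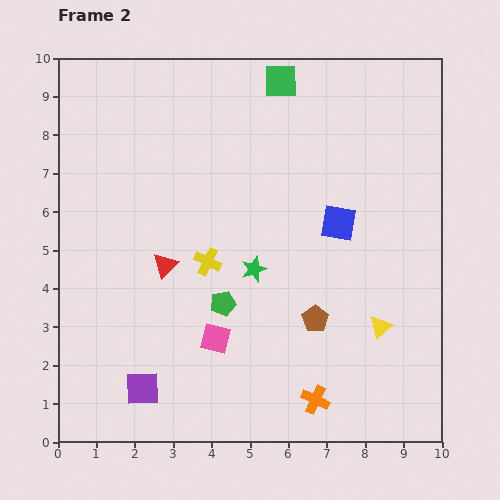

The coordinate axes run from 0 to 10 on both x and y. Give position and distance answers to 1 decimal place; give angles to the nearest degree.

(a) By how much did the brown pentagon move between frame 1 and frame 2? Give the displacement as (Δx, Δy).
(3.3, 1.3)

The brown pentagon was at (3.4, 1.9) in frame 1 and (6.7, 3.2) in frame 2.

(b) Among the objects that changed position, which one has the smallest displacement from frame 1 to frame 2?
the orange cross

(moved 0.5)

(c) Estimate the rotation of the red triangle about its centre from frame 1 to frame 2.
35° counter-clockwise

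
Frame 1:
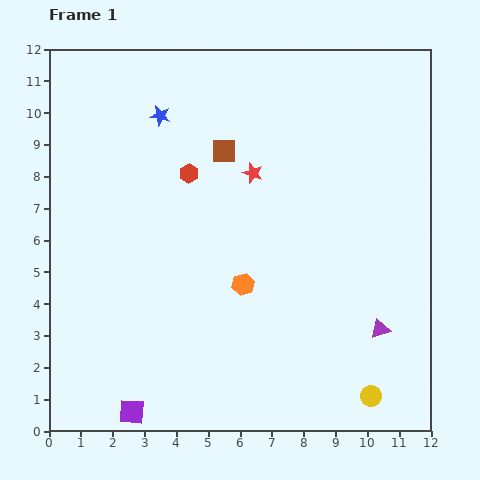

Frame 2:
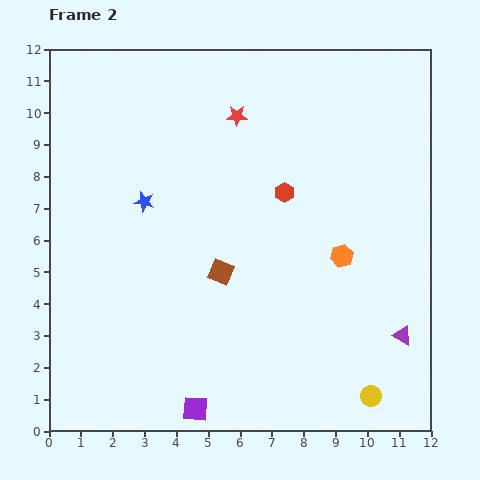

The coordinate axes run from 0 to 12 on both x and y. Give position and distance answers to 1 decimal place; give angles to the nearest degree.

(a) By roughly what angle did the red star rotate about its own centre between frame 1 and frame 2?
19° counter-clockwise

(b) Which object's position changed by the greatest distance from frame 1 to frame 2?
the brown square

(moved 3.8; next 3.2)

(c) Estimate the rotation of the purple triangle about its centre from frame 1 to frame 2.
46° clockwise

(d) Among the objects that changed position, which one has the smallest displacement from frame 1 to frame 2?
the purple triangle

(moved 0.7)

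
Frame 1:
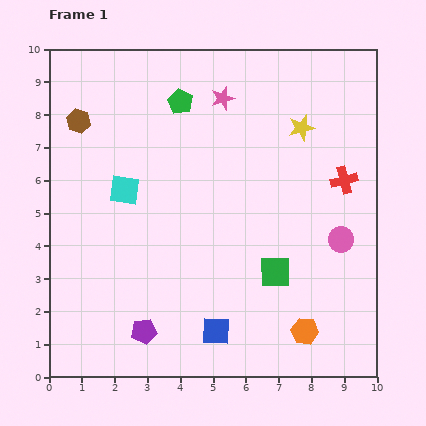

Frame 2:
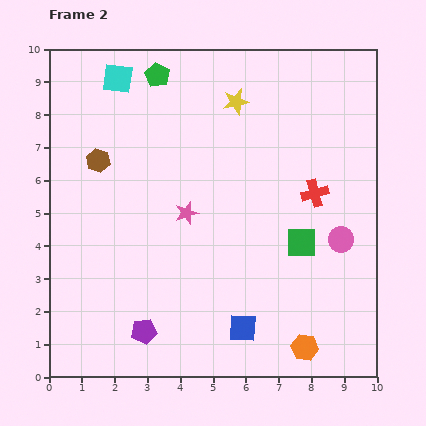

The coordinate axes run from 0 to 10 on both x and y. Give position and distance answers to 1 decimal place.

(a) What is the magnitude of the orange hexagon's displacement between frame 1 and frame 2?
0.5

The orange hexagon moved from (7.8, 1.4) to (7.8, 0.9), a distance of √(0.0² + 0.5²) ≈ 0.5.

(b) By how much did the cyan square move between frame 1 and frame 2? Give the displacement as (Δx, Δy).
(-0.2, 3.4)

The cyan square was at (2.3, 5.7) in frame 1 and (2.1, 9.1) in frame 2.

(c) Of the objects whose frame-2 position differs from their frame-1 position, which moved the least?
the orange hexagon

(moved 0.5)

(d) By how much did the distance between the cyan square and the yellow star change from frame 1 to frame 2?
-2.0

Distance in frame 1: 5.7. Distance in frame 2: 3.7.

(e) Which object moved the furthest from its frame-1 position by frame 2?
the pink star

(moved 3.7; next 3.4)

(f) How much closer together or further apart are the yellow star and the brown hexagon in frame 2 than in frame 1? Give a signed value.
-2.2

Distance in frame 1: 6.8. Distance in frame 2: 4.6.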